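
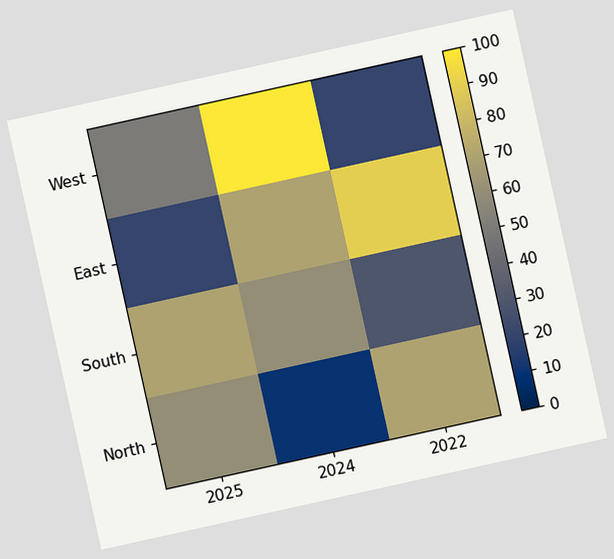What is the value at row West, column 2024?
The chart is tilted about 12° counter-clockwise. Matching cell (West, 2024) against the colorbar gives 100.

100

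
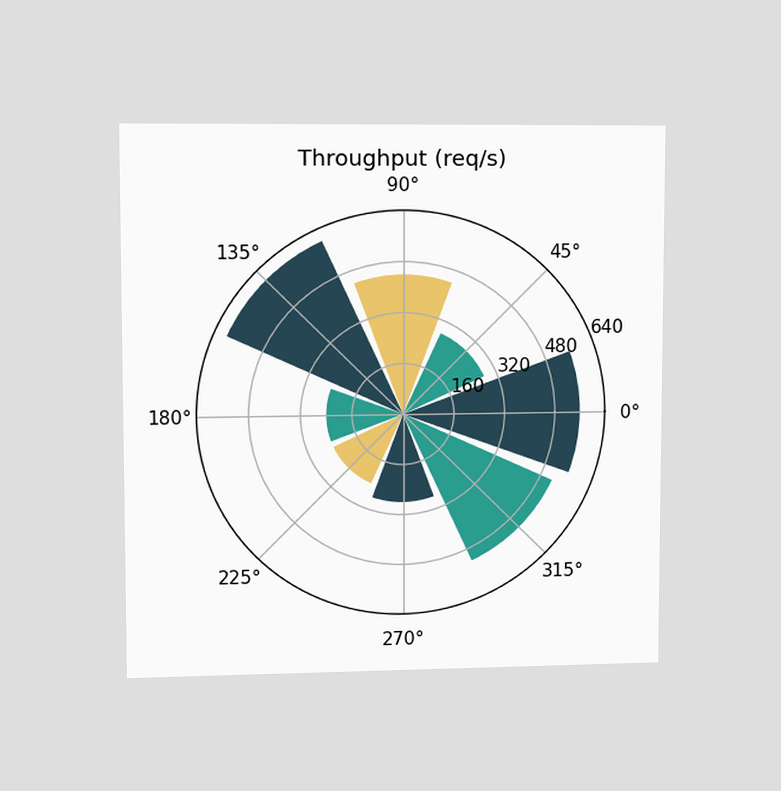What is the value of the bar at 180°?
The chart is viewed at a slight angle. The bar at 180° reaches 240req/s on the radial axis.

240req/s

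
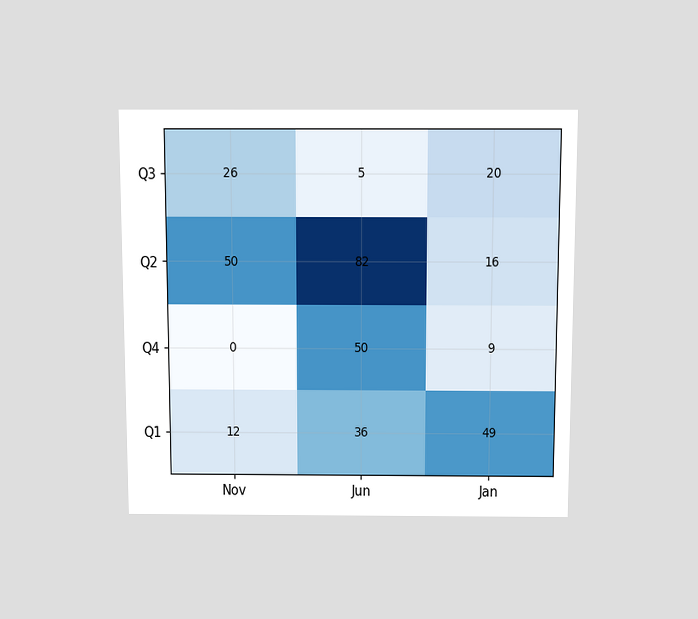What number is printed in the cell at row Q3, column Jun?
The chart is viewed slightly from above. The (Q3, Jun) cell reads 5.

5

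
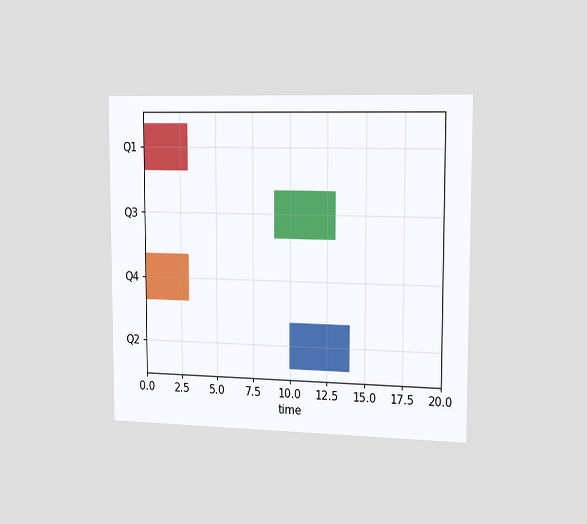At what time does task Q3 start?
The chart is viewed slightly from the right. The Q3 bar begins at t=9.

9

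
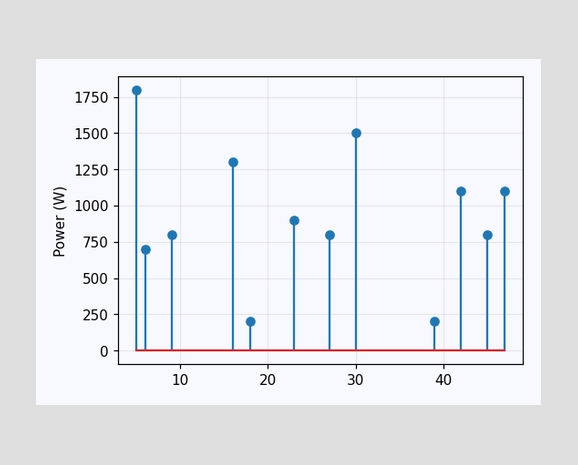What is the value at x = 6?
The stem at x=6 reaches 700W.

700W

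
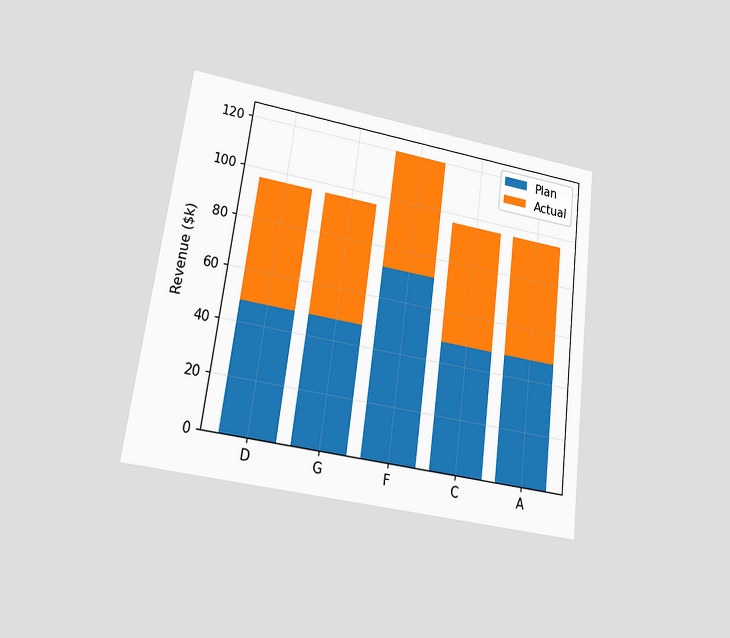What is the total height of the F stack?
The chart is tilted about 7° clockwise and viewed at a slight angle. The F stack's top reaches $120k on the y-axis.

$120k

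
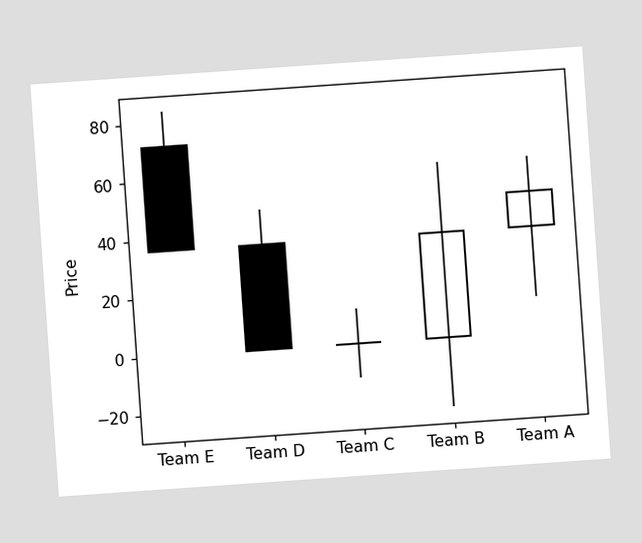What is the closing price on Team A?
The chart is tilted about 4° counter-clockwise. The Team A candle closes at 48.

48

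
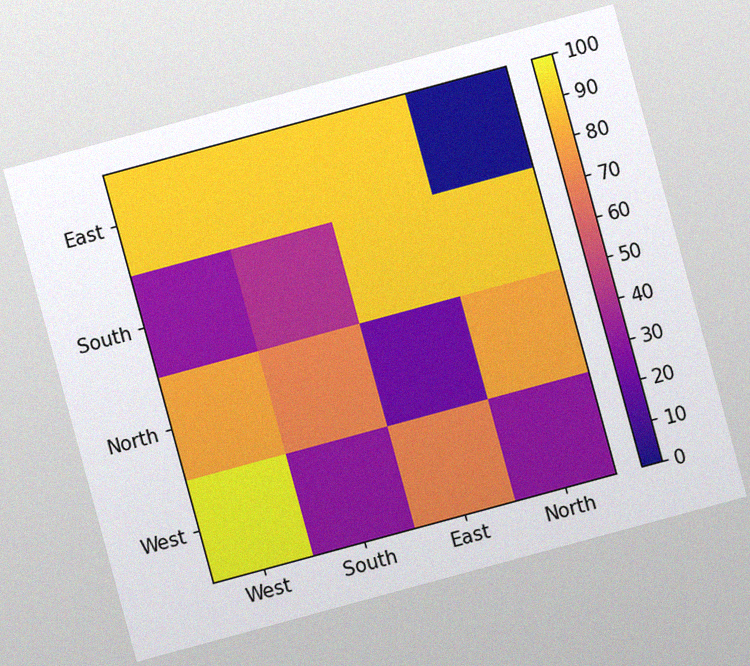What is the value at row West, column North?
The chart is tilted about 15° counter-clockwise, with some photo noise. Matching cell (West, North) against the colorbar gives 30.

30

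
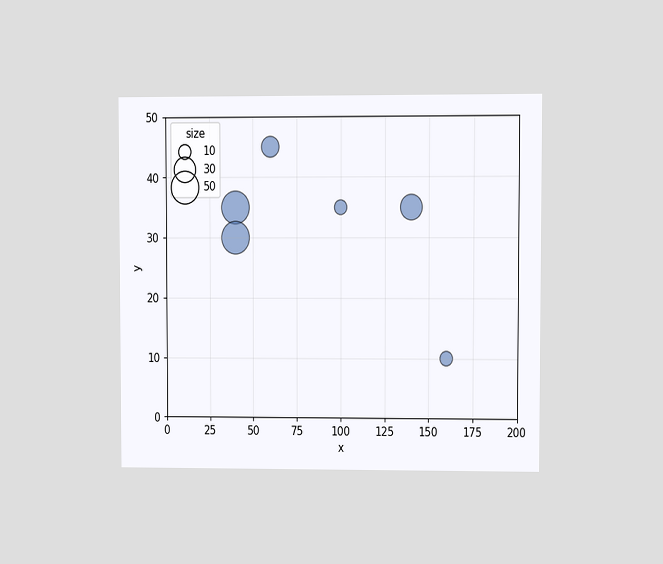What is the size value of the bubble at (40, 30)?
The chart is viewed at a slight angle. Matching the bubble at (40, 30) against the size legend gives 50.

50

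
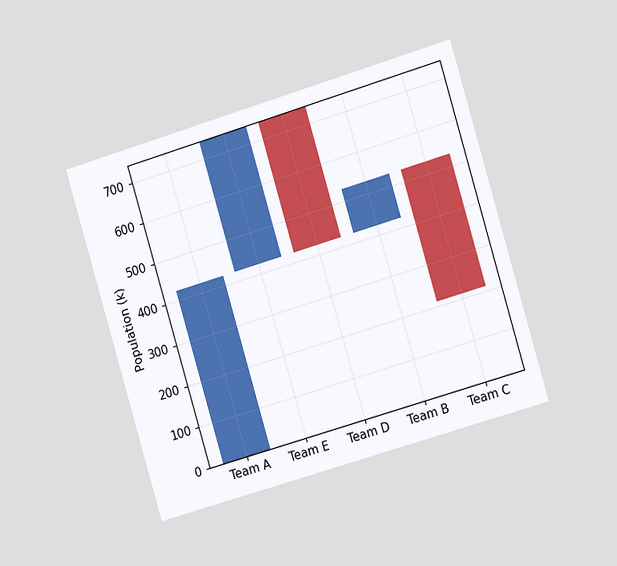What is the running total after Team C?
212k

The chart is tilted about 17° counter-clockwise and viewed slightly from the right. After Team C the running total reaches 212k.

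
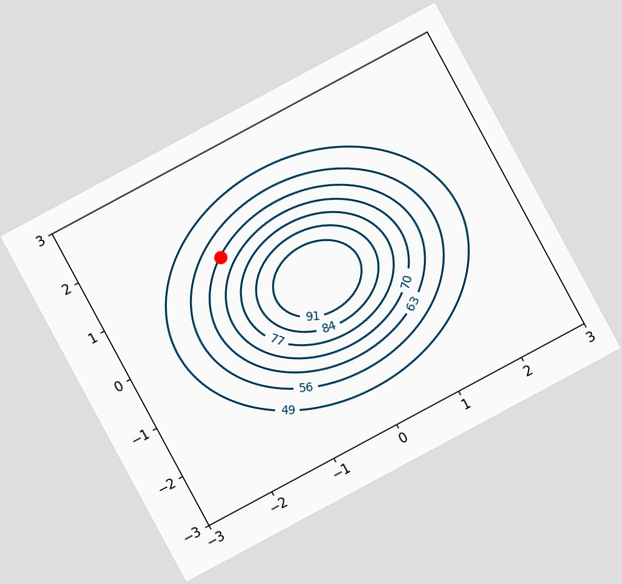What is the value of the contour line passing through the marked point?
The chart is tilted about 28° counter-clockwise. The marked point sits on the contour labelled 63.

63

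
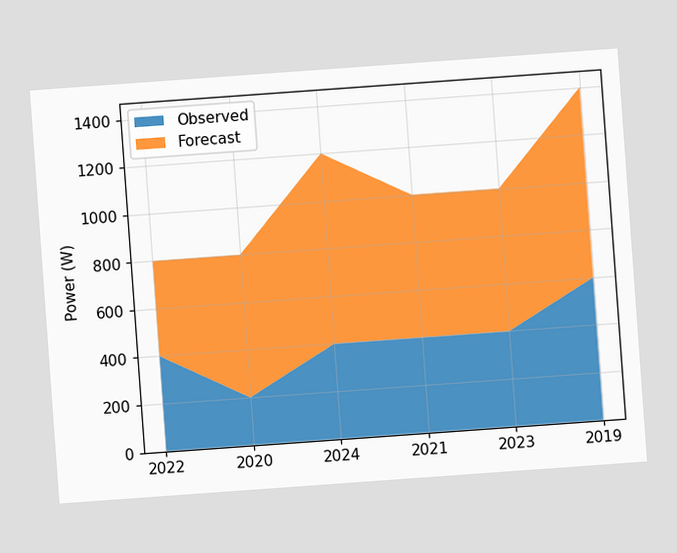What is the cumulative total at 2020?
The chart is tilted about 4° counter-clockwise. The stacked total at 2020 reaches 800W.

800W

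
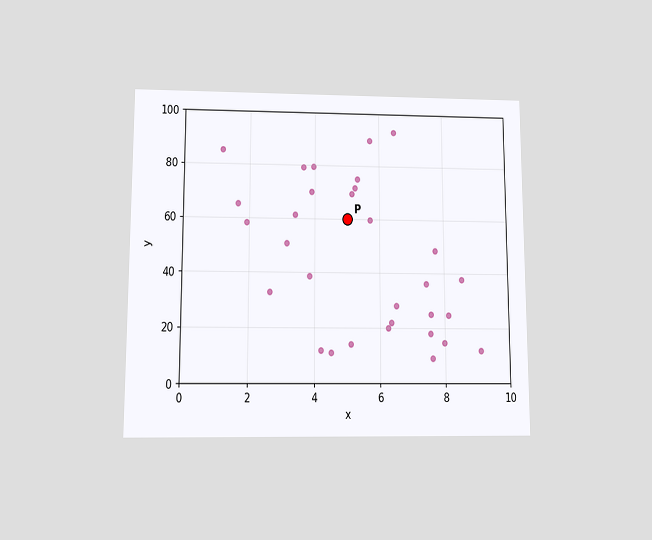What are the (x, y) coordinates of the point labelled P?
The chart is viewed slightly from below. Following the gridlines from P to each axis, P sits at (5, 60).

(5, 60)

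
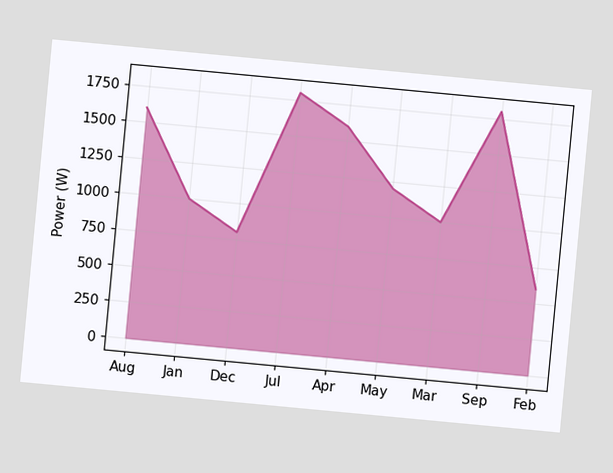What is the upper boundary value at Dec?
The chart is tilted about 5° clockwise. At Dec the upper boundary is at 800W.

800W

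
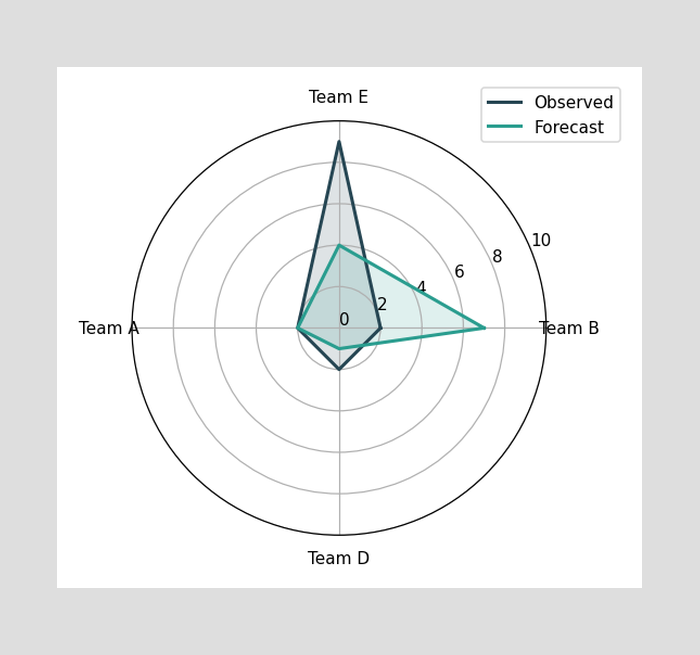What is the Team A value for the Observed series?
2

On the Team A axis, Observed reaches 2.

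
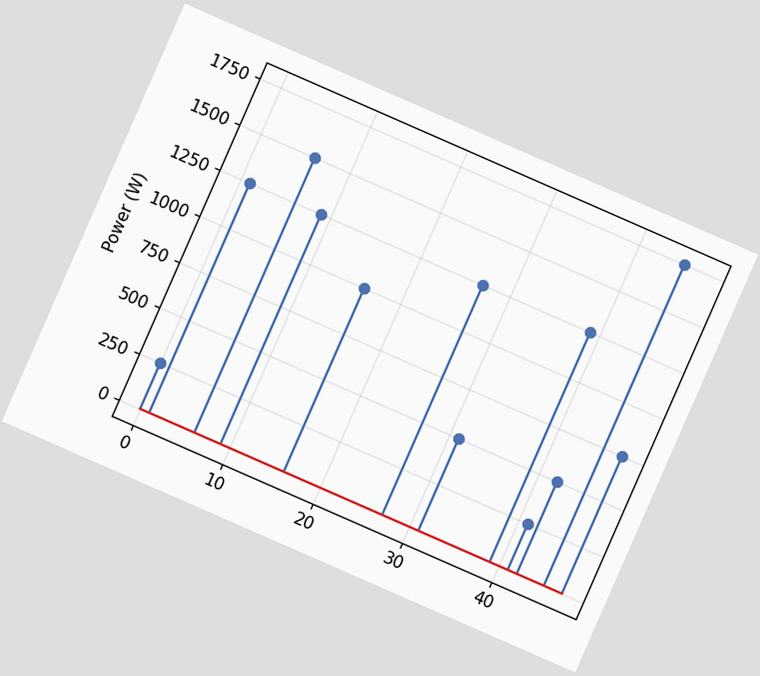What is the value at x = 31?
The chart is tilted about 24° clockwise. The stem at x=31 reaches 500W.

500W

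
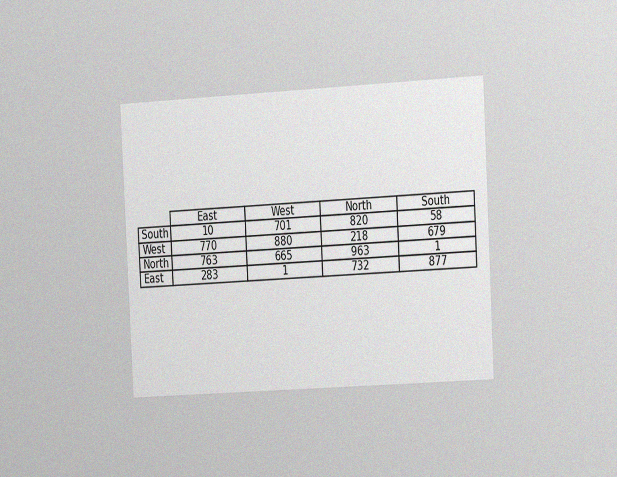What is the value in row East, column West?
1

The chart is tilted about 3° counter-clockwise and viewed slightly from the right, with some photo noise. The (East, West) cell reads 1.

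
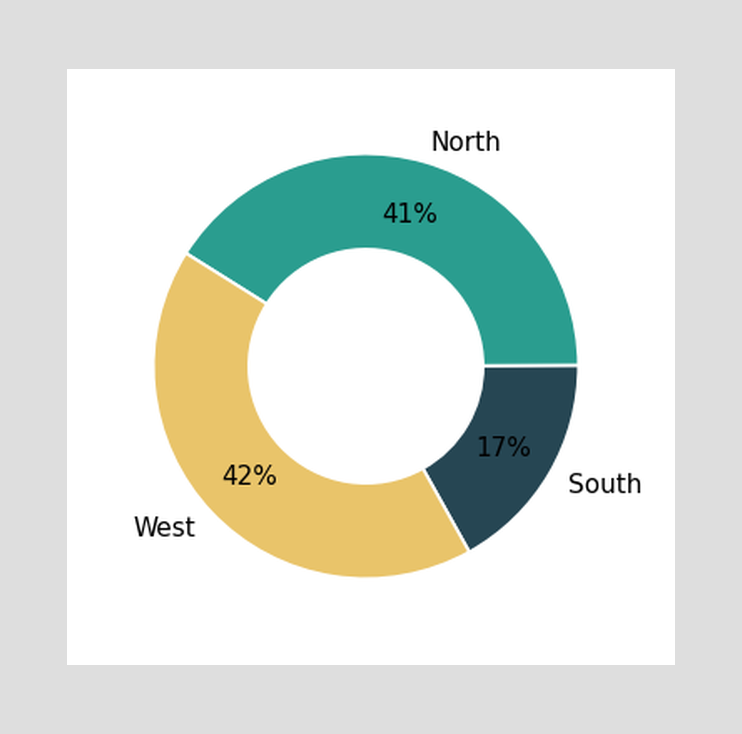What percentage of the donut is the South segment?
The South segment takes up 17% of the ring.

17%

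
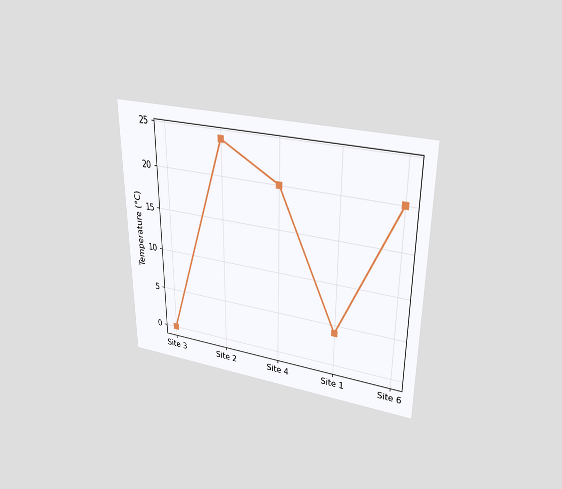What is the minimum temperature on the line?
0°C

The chart is viewed slightly from above. The lowest point is at Site 3, and reading across to the y-axis gives 0°C.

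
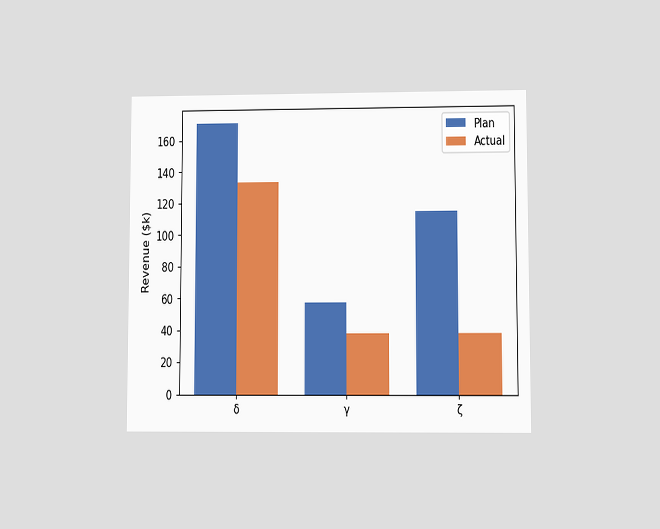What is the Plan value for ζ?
$114k

The chart is viewed at a slight angle. The Plan bar at ζ reaches $114k on the y-axis.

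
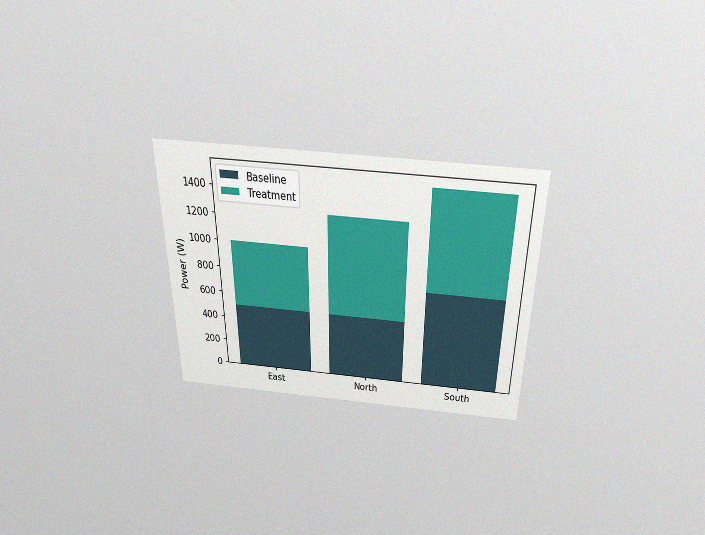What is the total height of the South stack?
The chart is viewed slightly from above, with some photo noise. The South stack's top reaches 1500W on the y-axis.

1500W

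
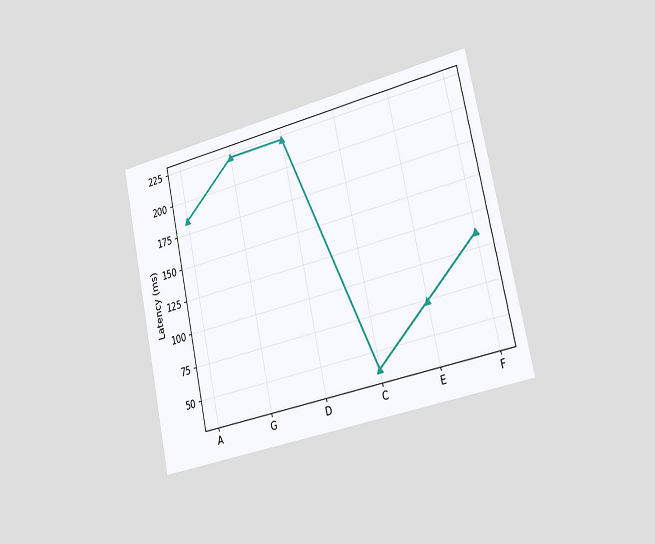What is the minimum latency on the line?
37ms

The chart is tilted about 12° counter-clockwise and viewed slightly from the right. The lowest point is at C, and reading across to the y-axis gives 37ms.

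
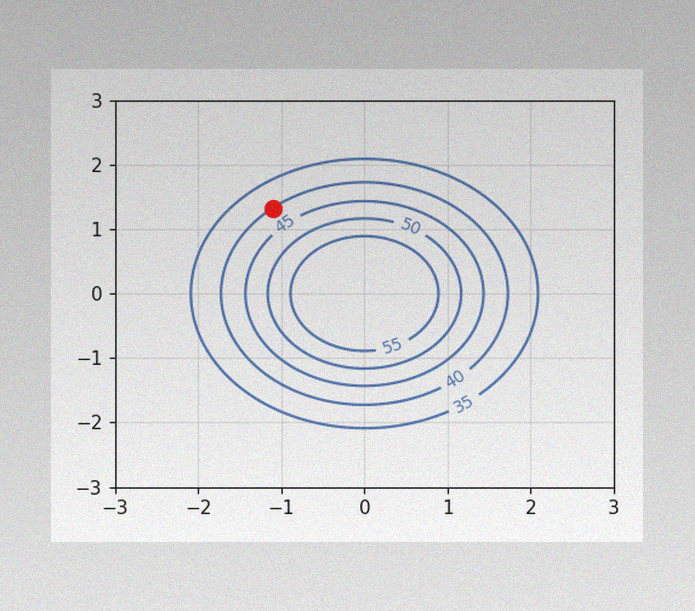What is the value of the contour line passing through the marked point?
The image has some photo noise and uneven lighting. The marked point sits on the contour labelled 40.

40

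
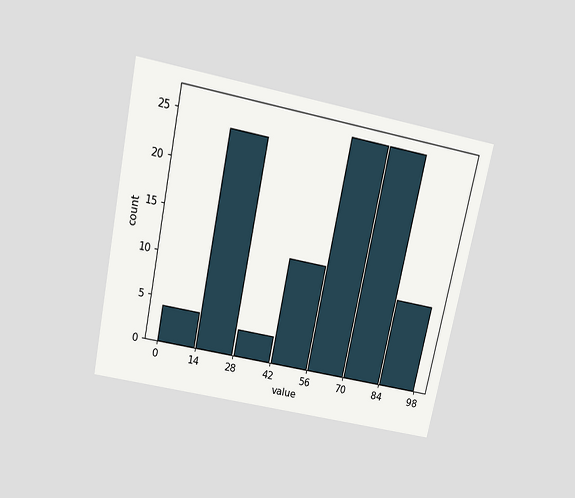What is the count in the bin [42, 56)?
12

The chart is tilted about 12° clockwise and viewed slightly from above. The [42, 56) bin has height 12.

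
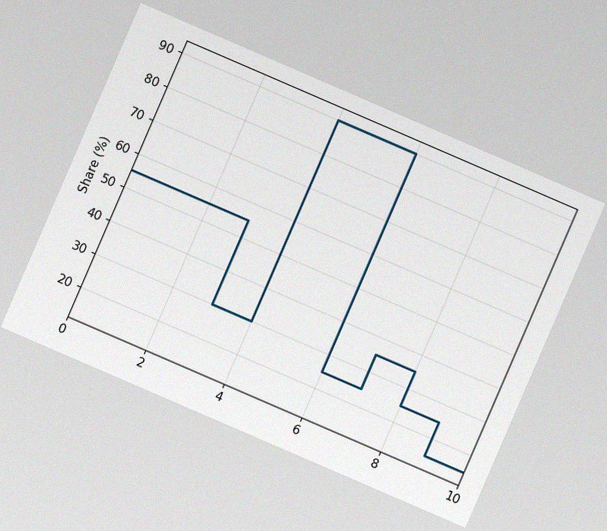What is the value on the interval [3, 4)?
The chart is tilted about 23° clockwise, with some photo noise. On [3, 4) the step sits at 30%.

30%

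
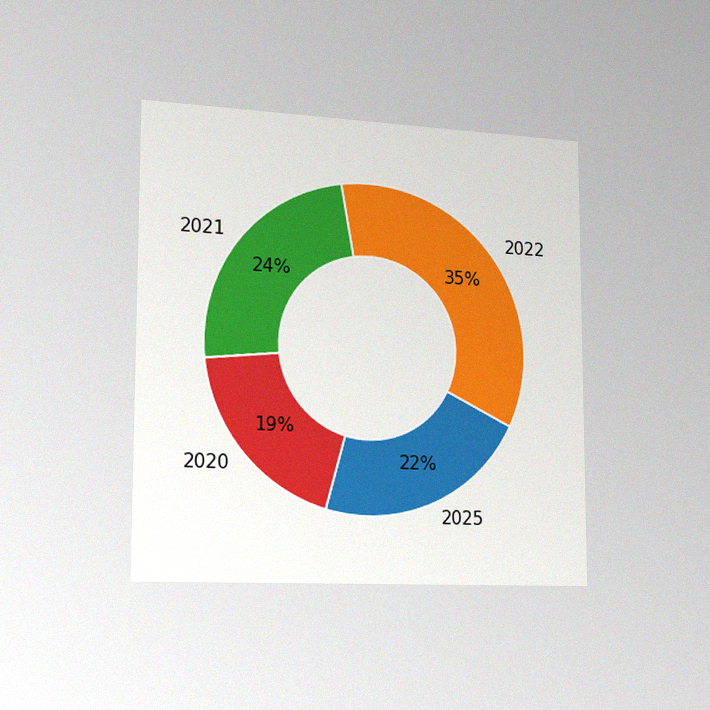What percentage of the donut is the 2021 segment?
24%

The chart is viewed slightly from the left, with some photo noise. The 2021 segment takes up 24% of the ring.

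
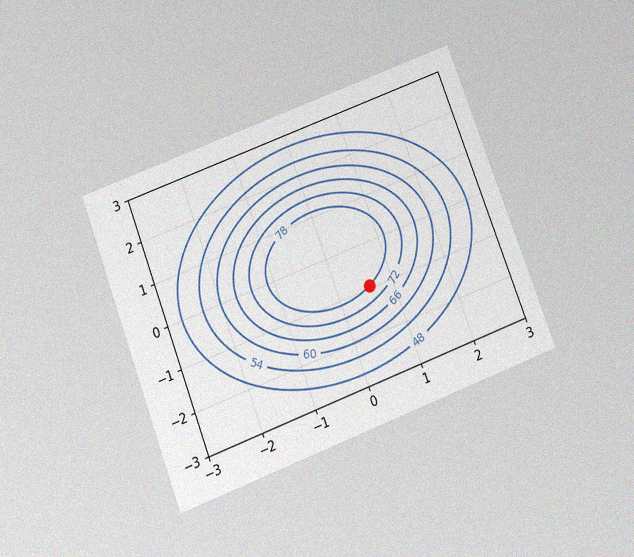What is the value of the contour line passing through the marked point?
78

The chart is tilted about 21° counter-clockwise and viewed slightly from below, with some photo noise. The marked point sits on the contour labelled 78.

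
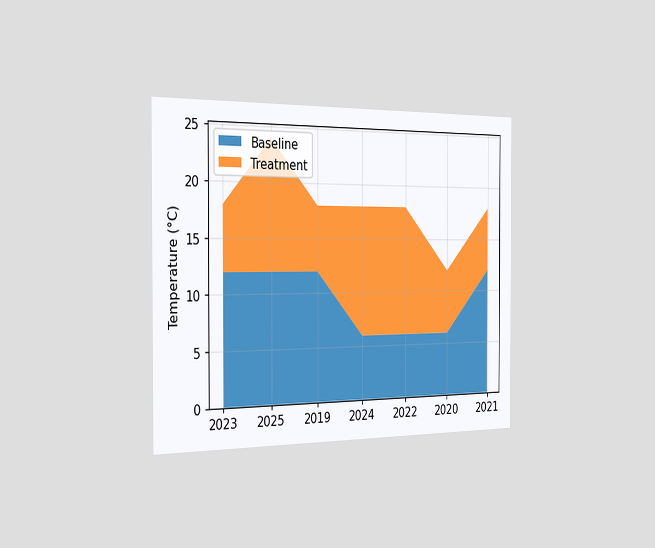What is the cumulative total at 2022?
18°C

The chart is viewed slightly from the left. The stacked total at 2022 reaches 18°C.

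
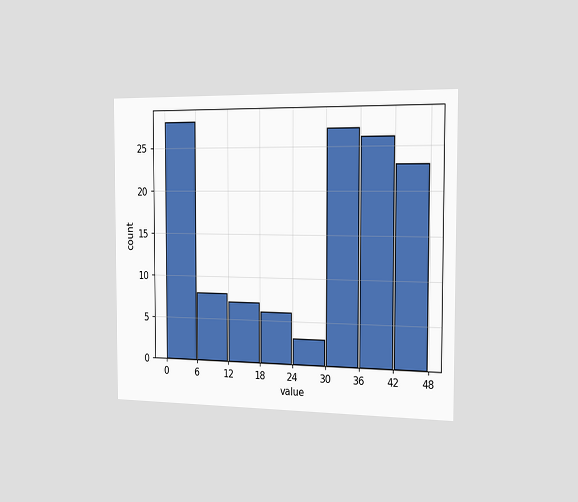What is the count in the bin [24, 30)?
The chart is viewed slightly from the right. The [24, 30) bin has height 3.

3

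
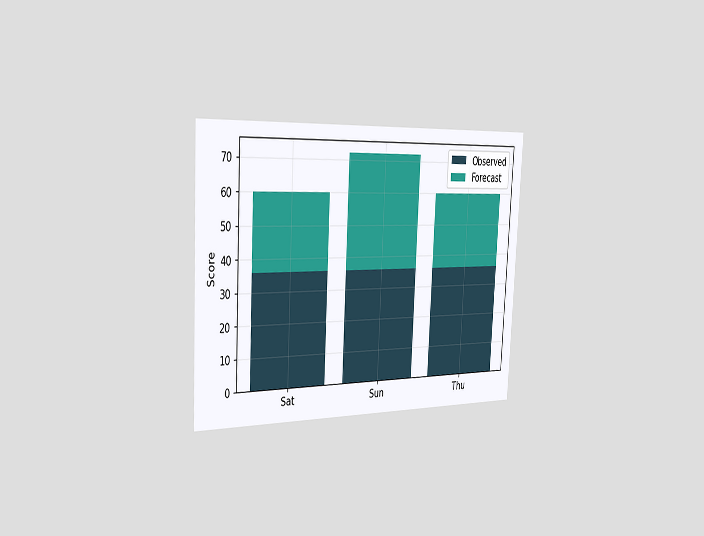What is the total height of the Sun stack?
The chart is tilted about 3° clockwise and viewed slightly from the left. The Sun stack's top reaches 72 on the y-axis.

72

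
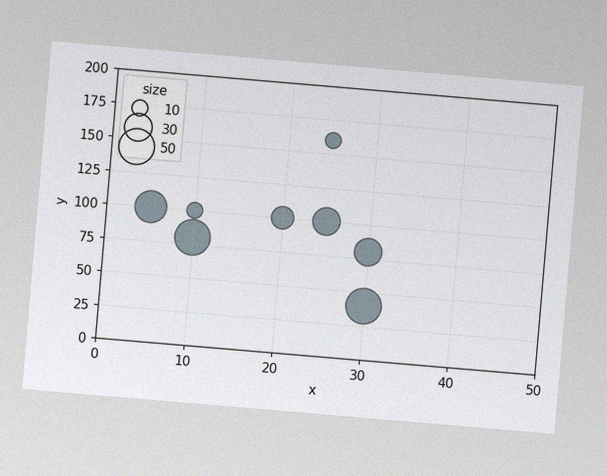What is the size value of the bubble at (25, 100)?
The chart is tilted about 5° clockwise, with some photo noise. Matching the bubble at (25, 100) against the size legend gives 30.

30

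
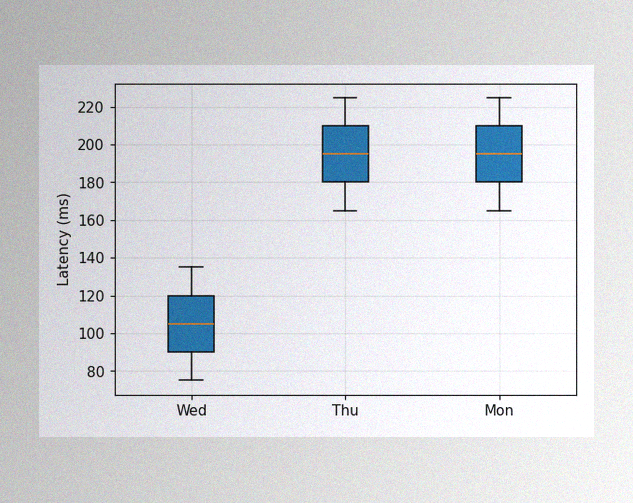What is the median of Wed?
105ms

The image has some photo noise and uneven lighting. The median line in the Wed box sits at 105ms.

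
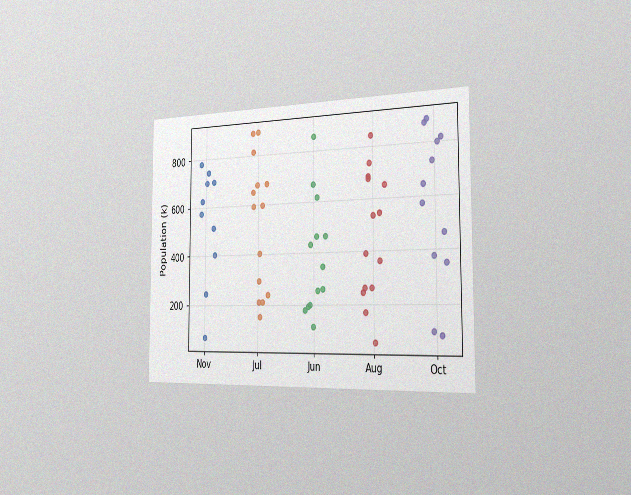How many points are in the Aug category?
14

The chart is viewed slightly from the right, with some photo noise. Counting the markers in the Aug column gives 14.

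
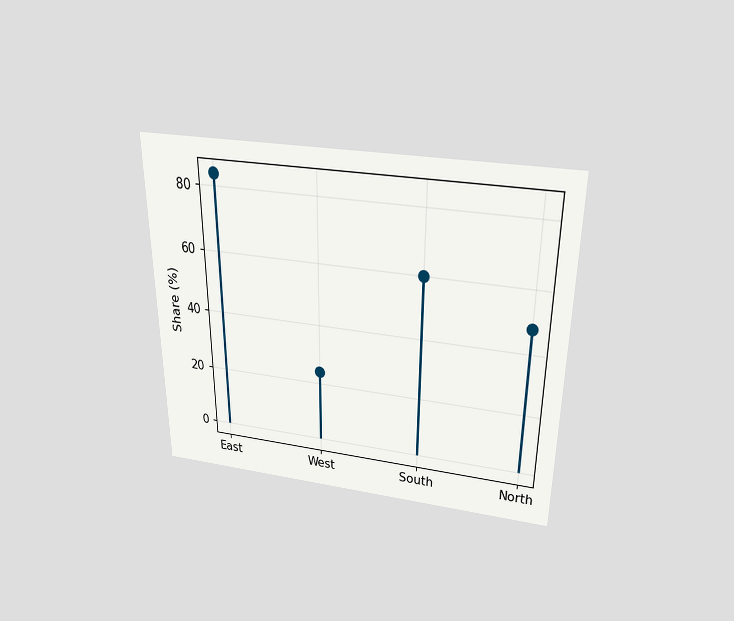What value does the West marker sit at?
24%

The chart is viewed slightly from above. The West marker sits at 24%.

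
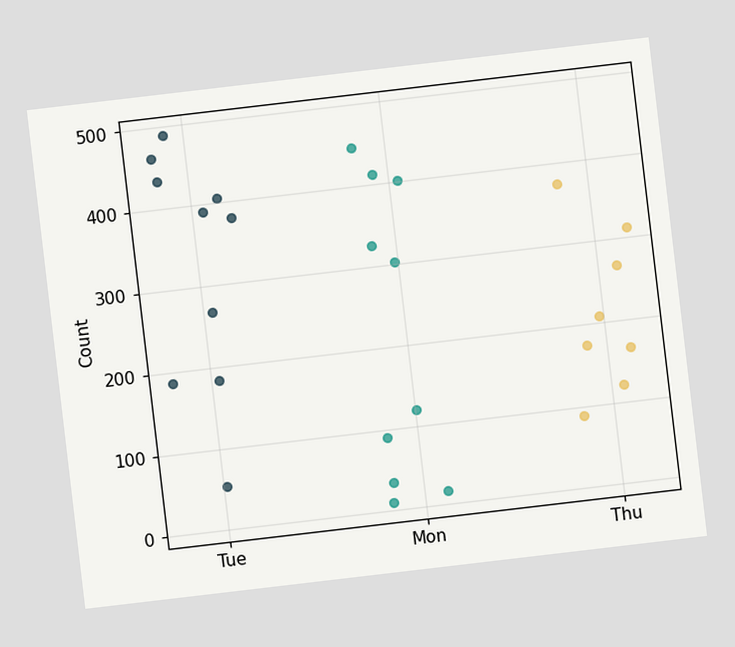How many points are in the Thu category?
8

The chart is tilted about 7° counter-clockwise. Counting the markers in the Thu column gives 8.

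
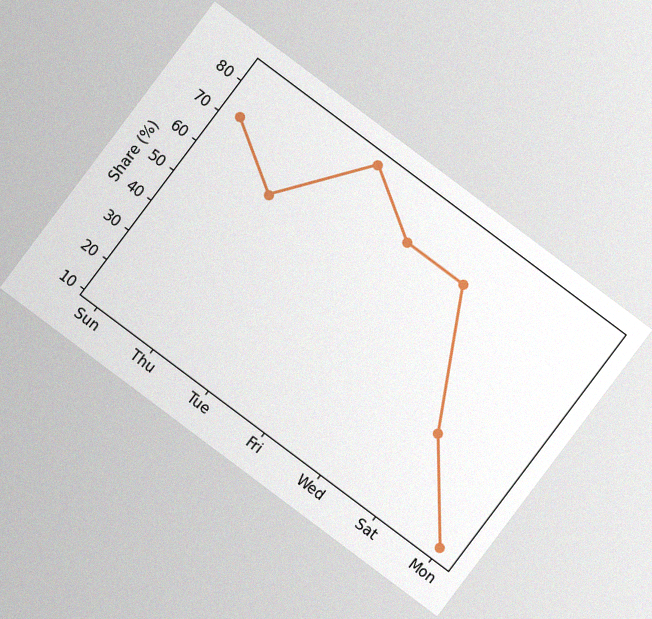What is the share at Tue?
The chart is tilted about 37° clockwise, with some photo noise. At Tue, the line is at 84%.

84%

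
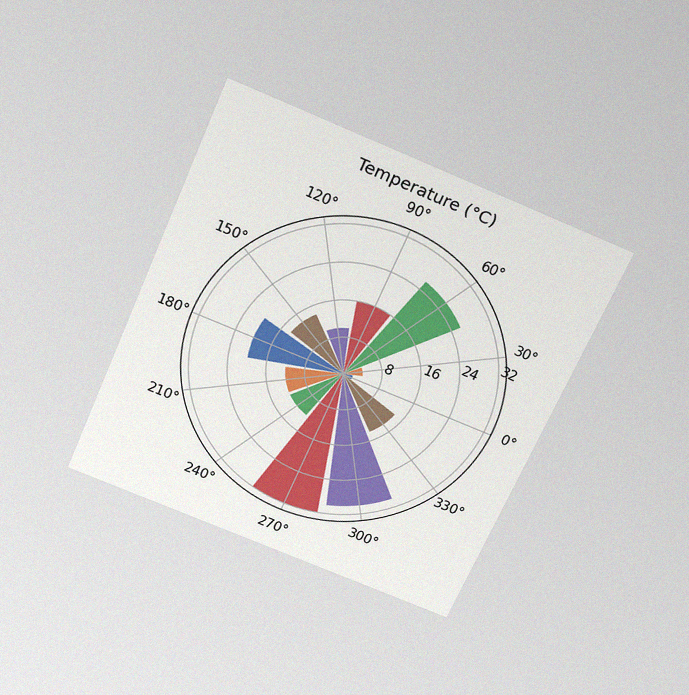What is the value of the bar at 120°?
10°C

The chart is tilted about 23° clockwise and viewed slightly from above, with some photo noise. The bar at 120° reaches 10°C on the radial axis.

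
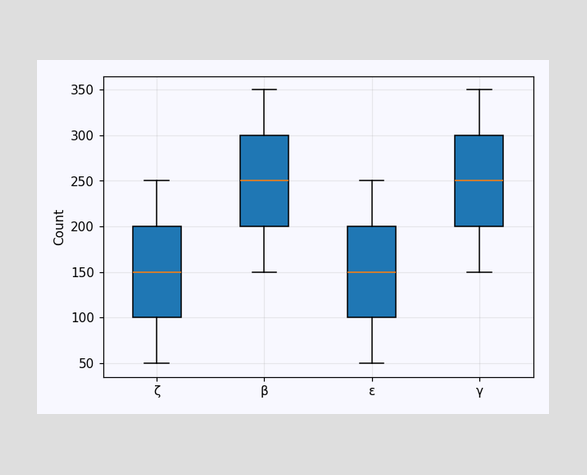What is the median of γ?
250

The median line in the γ box sits at 250.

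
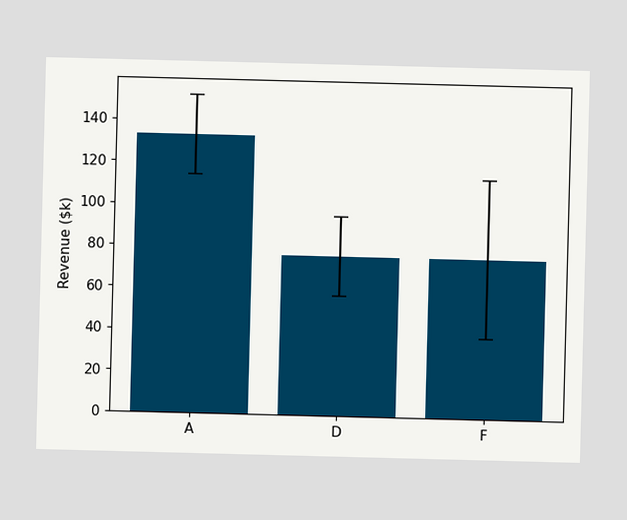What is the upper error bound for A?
The A bar's upper whisker reaches $152k.

$152k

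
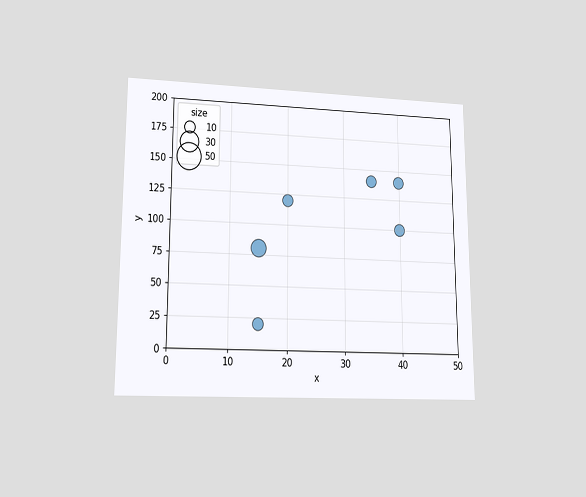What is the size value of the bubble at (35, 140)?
The chart is viewed at a slight angle. Matching the bubble at (35, 140) against the size legend gives 10.

10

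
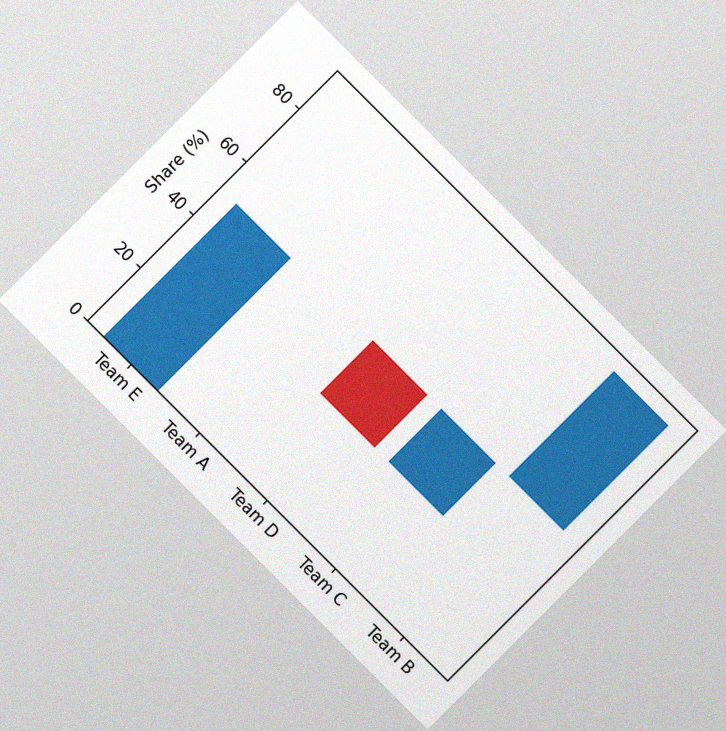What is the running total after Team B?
The chart is tilted about 45° clockwise, with some photo noise. After Team B the running total reaches 90%.

90%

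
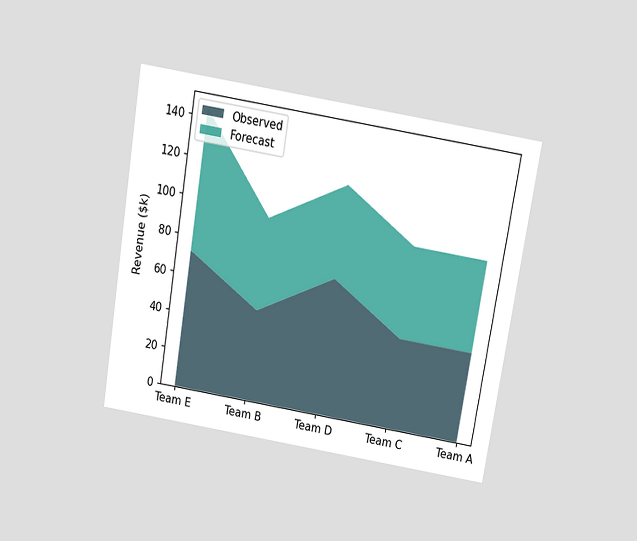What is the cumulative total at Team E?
$144k

The chart is tilted about 9° clockwise and viewed slightly from above. The stacked total at Team E reaches $144k.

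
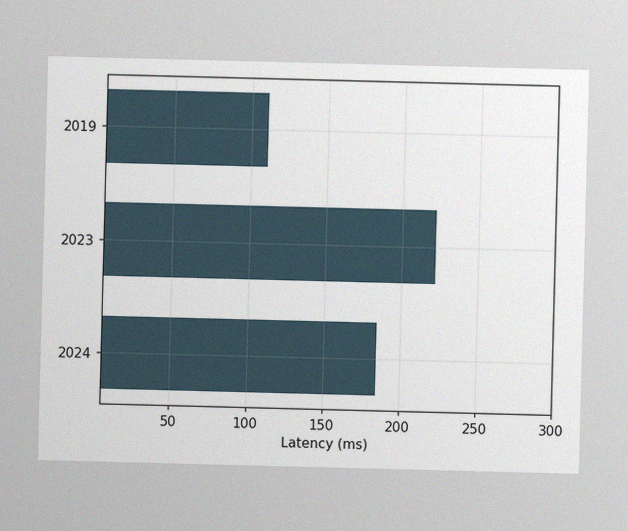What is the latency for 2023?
The image has some photo noise and uneven lighting. Reading along the chart's x-axis, the 2023 bar reaches 222ms.

222ms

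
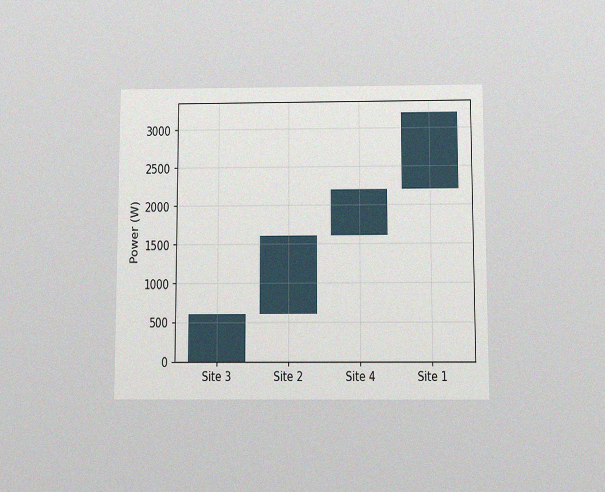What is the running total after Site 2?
The chart is viewed slightly from below, with some photo noise. After Site 2 the running total reaches 1600W.

1600W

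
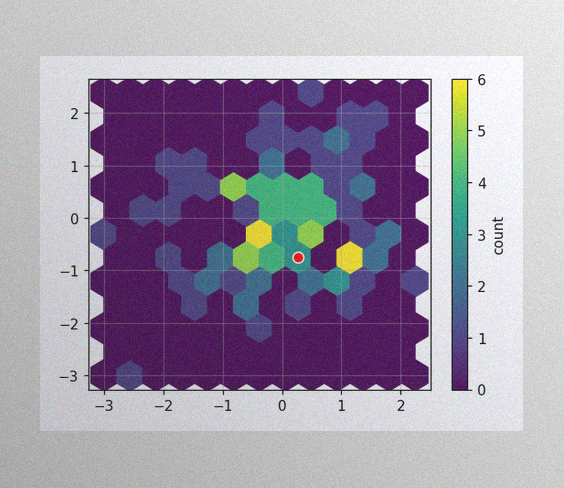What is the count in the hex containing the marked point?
The image has some photo noise and uneven lighting. The marked hex reads 3 on the colorbar.

3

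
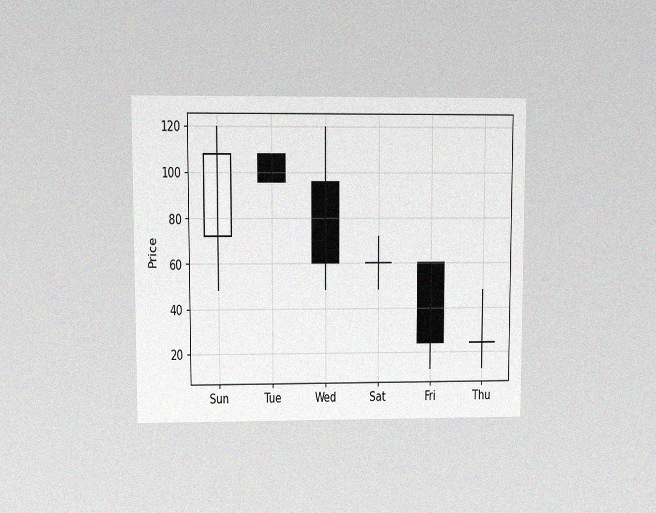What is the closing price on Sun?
108

The chart is viewed at a slight angle, with some photo noise. The Sun candle closes at 108.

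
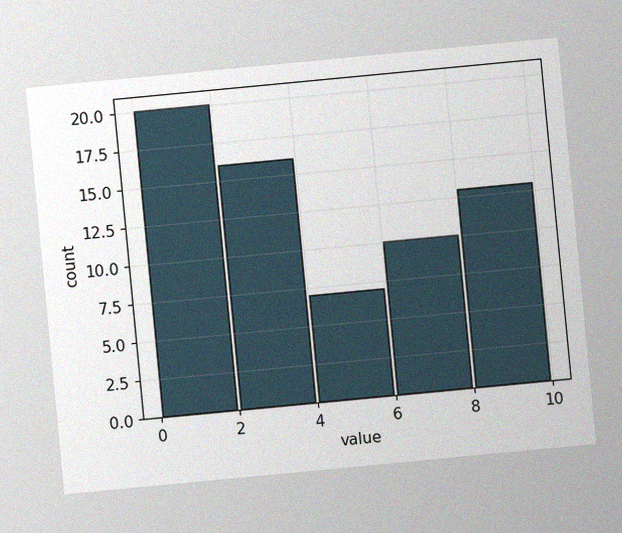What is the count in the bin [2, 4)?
16

The chart is tilted about 5° counter-clockwise, with some photo noise. The [2, 4) bin has height 16.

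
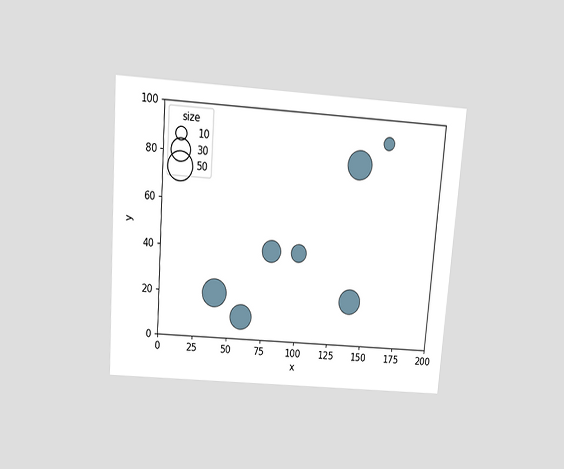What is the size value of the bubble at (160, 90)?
The chart is tilted about 4° clockwise and viewed slightly from above. Matching the bubble at (160, 90) against the size legend gives 10.

10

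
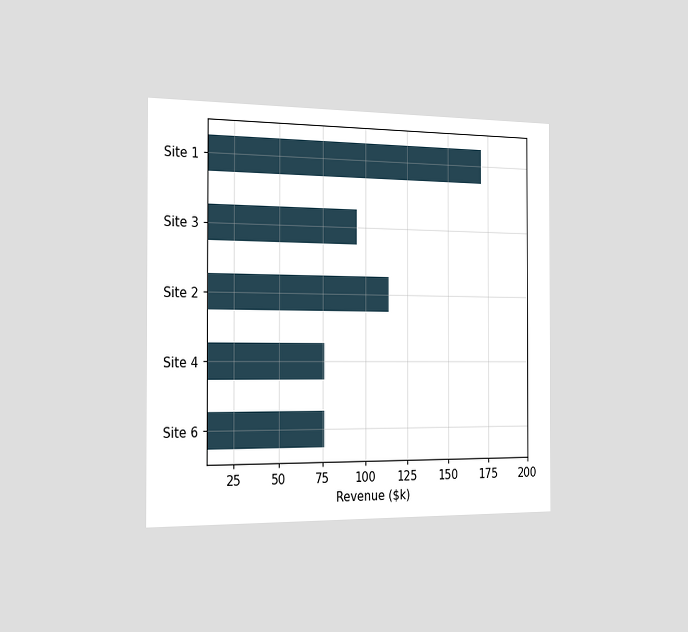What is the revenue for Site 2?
$114k

The chart is viewed slightly from the left. Reading along the chart's x-axis, the Site 2 bar reaches $114k.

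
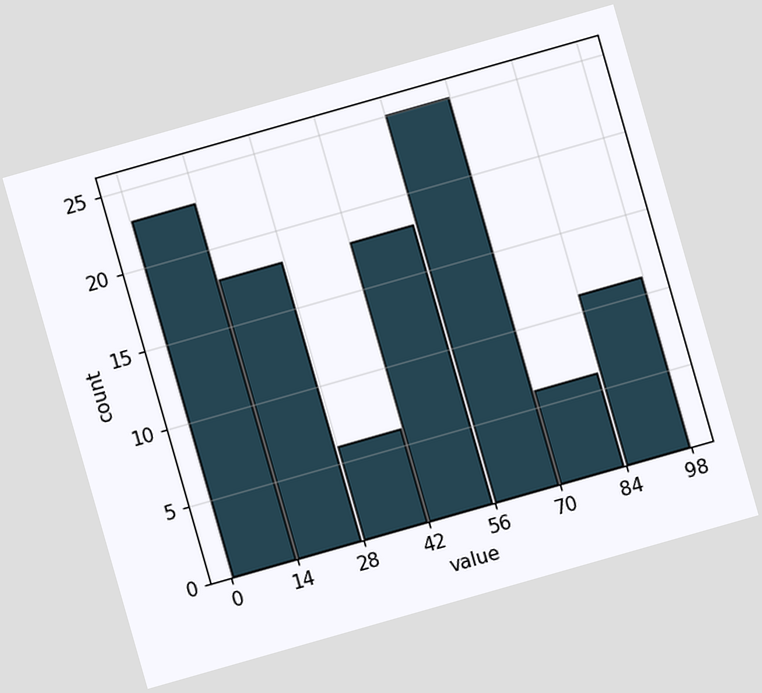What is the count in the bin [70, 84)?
The chart is tilted about 16° counter-clockwise. The [70, 84) bin has height 6.

6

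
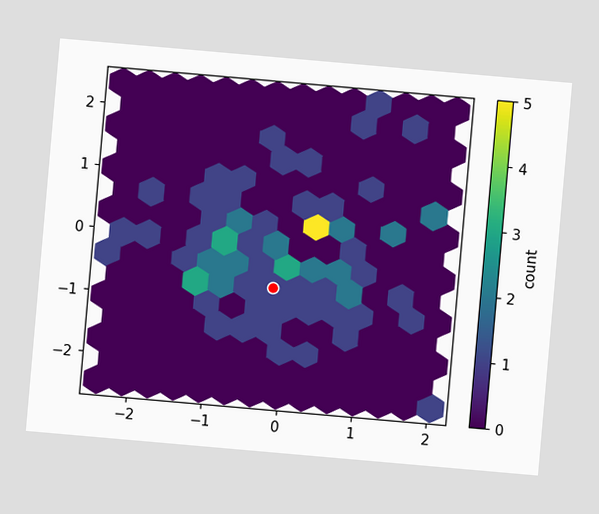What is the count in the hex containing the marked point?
The chart is tilted about 5° clockwise. The marked hex reads 1 on the colorbar.

1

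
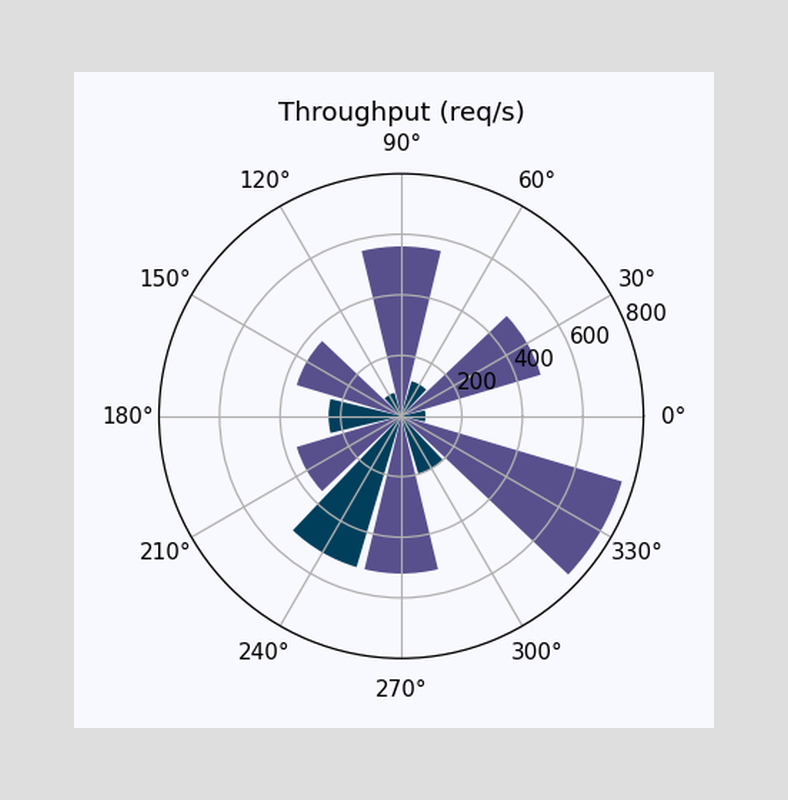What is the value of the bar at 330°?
The bar at 330° reaches 760req/s on the radial axis.

760req/s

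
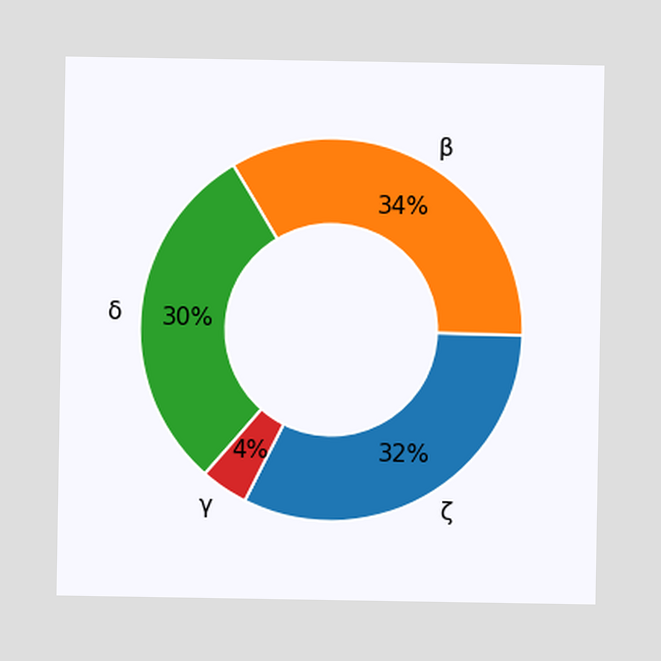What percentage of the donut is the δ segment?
30%

The δ segment takes up 30% of the ring.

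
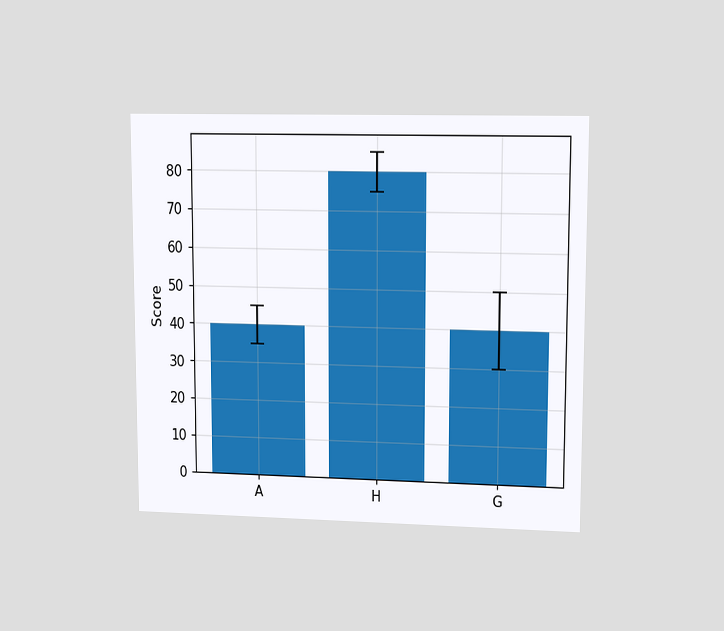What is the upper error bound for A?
The chart is viewed at a slight angle. The A bar's upper whisker reaches 45.

45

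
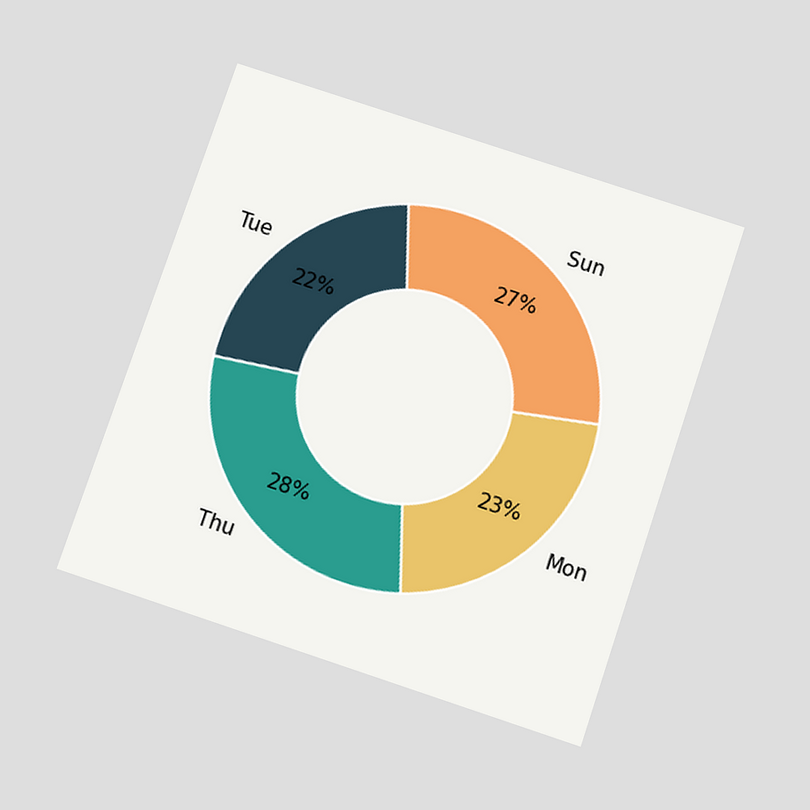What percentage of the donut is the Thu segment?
The chart is tilted about 18° clockwise and viewed slightly from below. The Thu segment takes up 28% of the ring.

28%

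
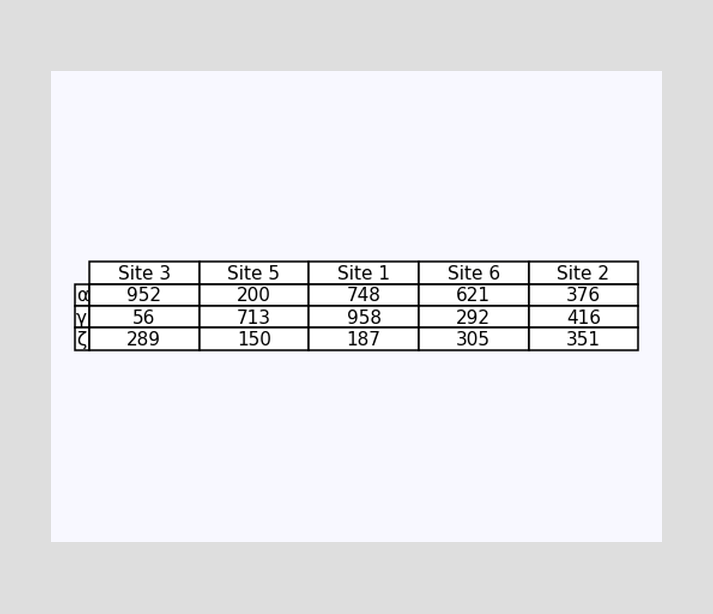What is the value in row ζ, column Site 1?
The (ζ, Site 1) cell reads 187.

187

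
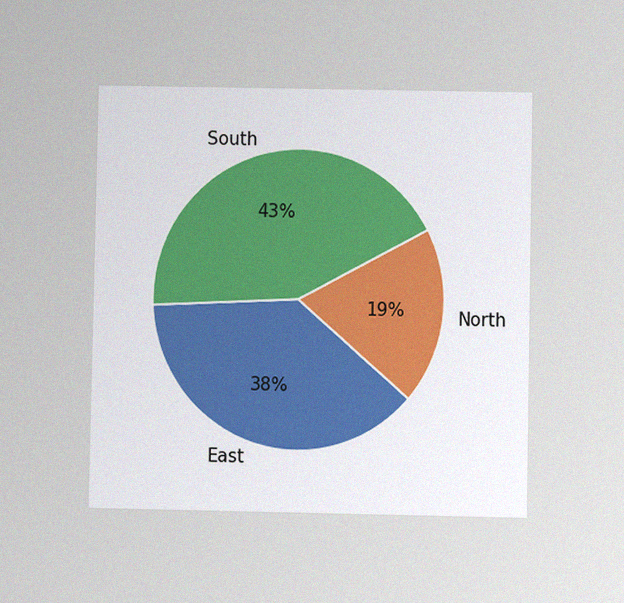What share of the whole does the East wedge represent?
38%

The chart is viewed at a slight angle, with some photo noise. The East slice takes up 38% of the pie.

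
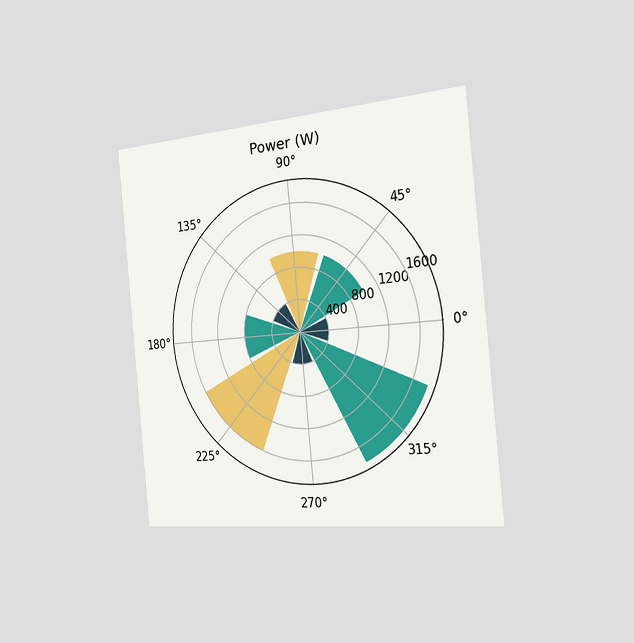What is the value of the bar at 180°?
The chart is tilted about 6° counter-clockwise and viewed slightly from the right. The bar at 180° reaches 800W on the radial axis.

800W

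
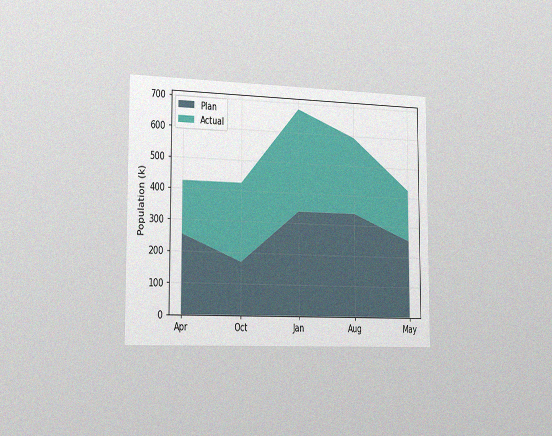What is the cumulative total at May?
425k

The chart is viewed slightly from the left, with some photo noise. The stacked total at May reaches 425k.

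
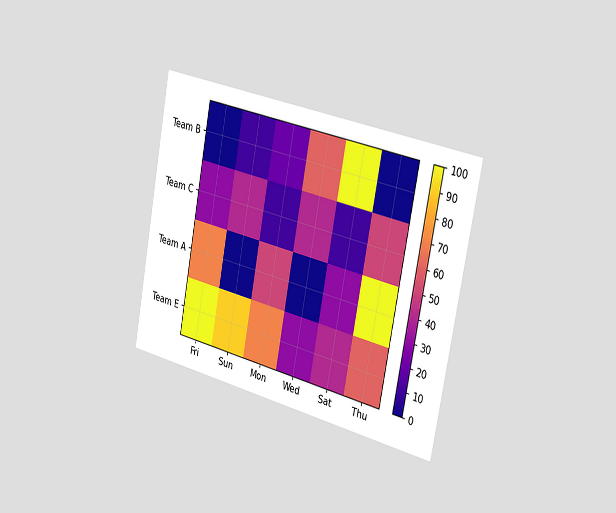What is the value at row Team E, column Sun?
The chart is tilted about 11° clockwise and viewed slightly from the right. Matching cell (Team E, Sun) against the colorbar gives 90.

90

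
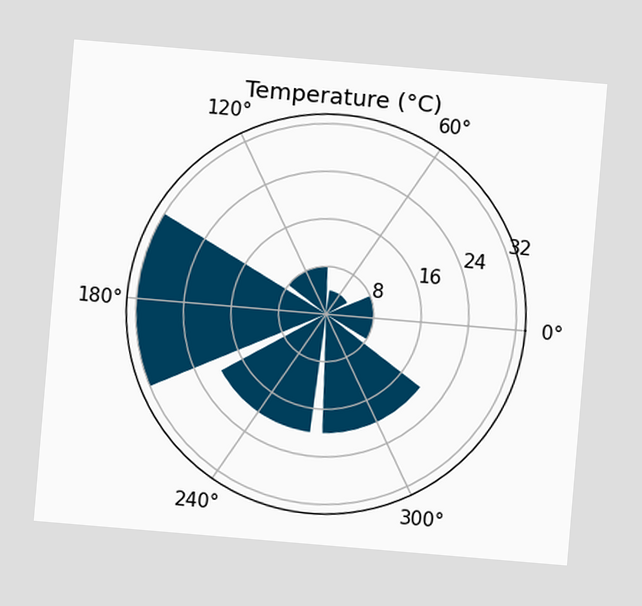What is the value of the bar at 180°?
32°C

The chart is tilted about 5° clockwise. The bar at 180° reaches 32°C on the radial axis.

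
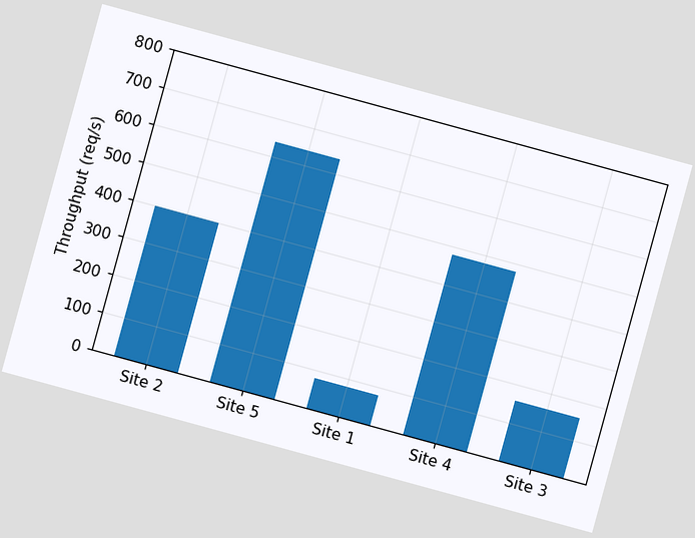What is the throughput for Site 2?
400req/s

The chart is tilted about 15° clockwise. Reading along the chart's y-axis, the Site 2 bar reaches 400req/s.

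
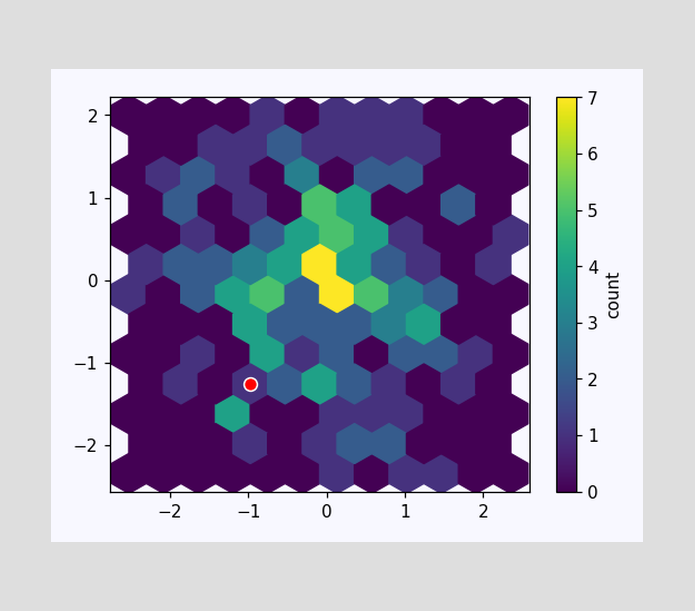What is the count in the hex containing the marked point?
1

The marked hex reads 1 on the colorbar.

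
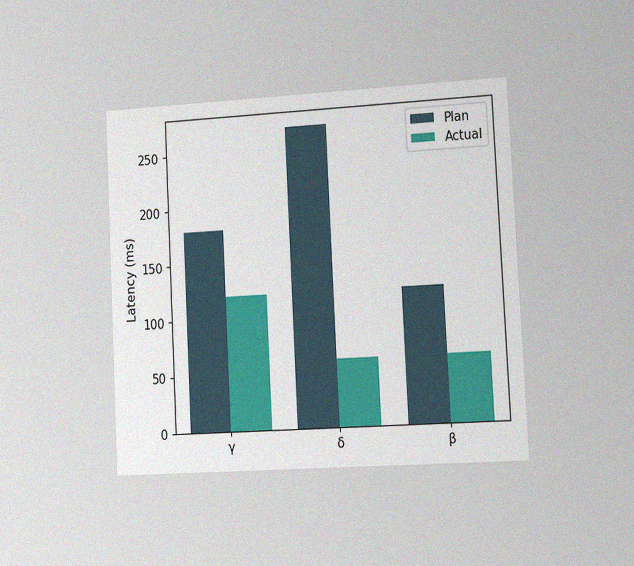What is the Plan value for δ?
The chart is tilted about 3° counter-clockwise and viewed at a slight angle, with some photo noise. The Plan bar at δ reaches 270ms on the y-axis.

270ms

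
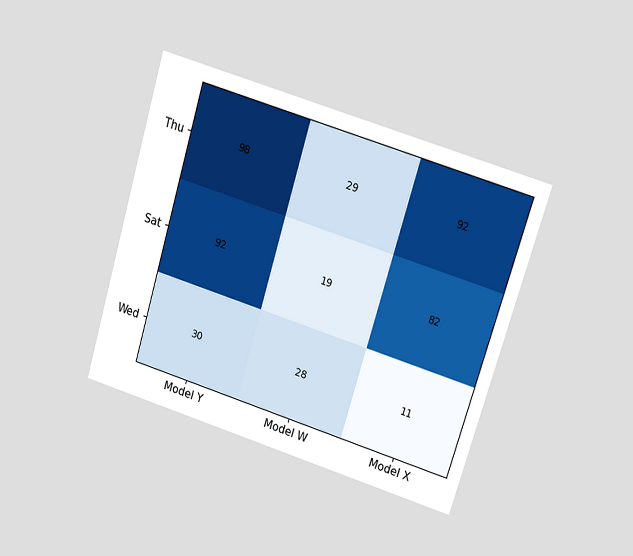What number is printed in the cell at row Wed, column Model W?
28

The chart is tilted about 17° clockwise and viewed at a slight angle. The (Wed, Model W) cell reads 28.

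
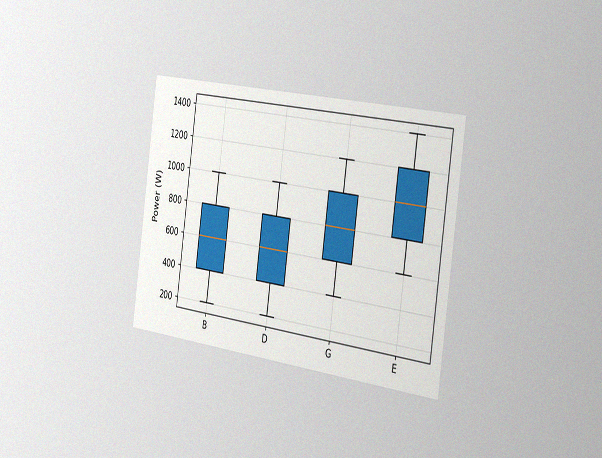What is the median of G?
The chart is tilted about 8° clockwise and viewed slightly from the right, with some photo noise. The median line in the G box sits at 800W.

800W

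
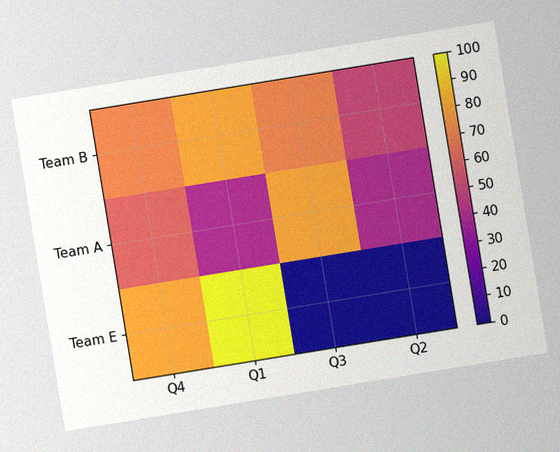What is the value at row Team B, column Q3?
70

The chart is tilted about 9° counter-clockwise, with some photo noise. Matching cell (Team B, Q3) against the colorbar gives 70.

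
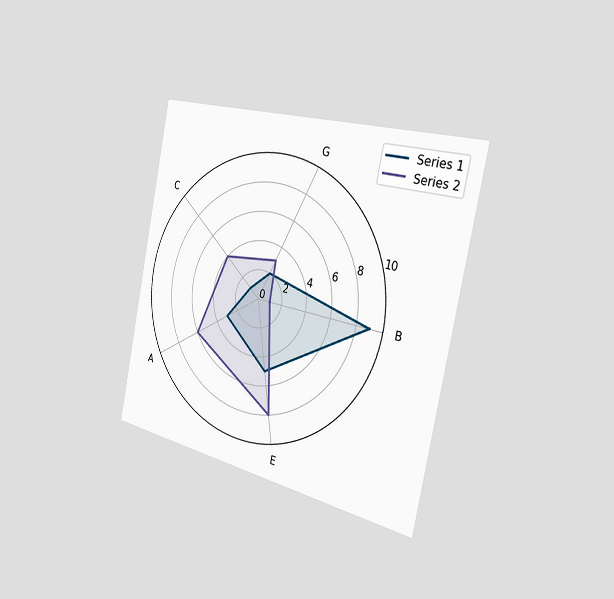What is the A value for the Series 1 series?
3

The chart is tilted about 12° clockwise and viewed slightly from the right. On the A axis, Series 1 reaches 3.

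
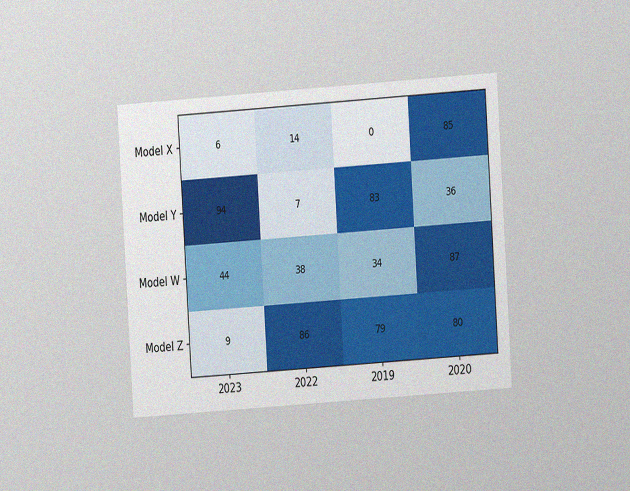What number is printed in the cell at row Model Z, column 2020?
The chart is tilted about 4° counter-clockwise and viewed at a slight angle, with some photo noise. The (Model Z, 2020) cell reads 80.

80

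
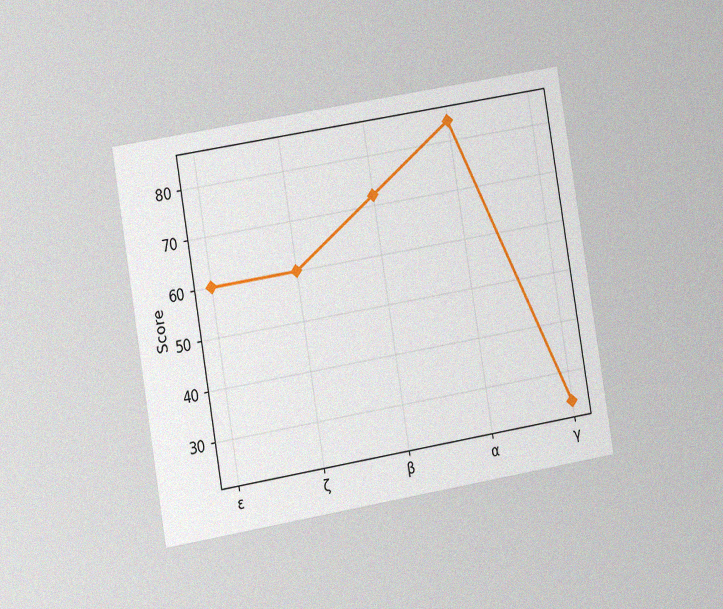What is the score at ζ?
The chart is tilted about 9° counter-clockwise and viewed slightly from the left, with some photo noise. At ζ, the line is at 60.

60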